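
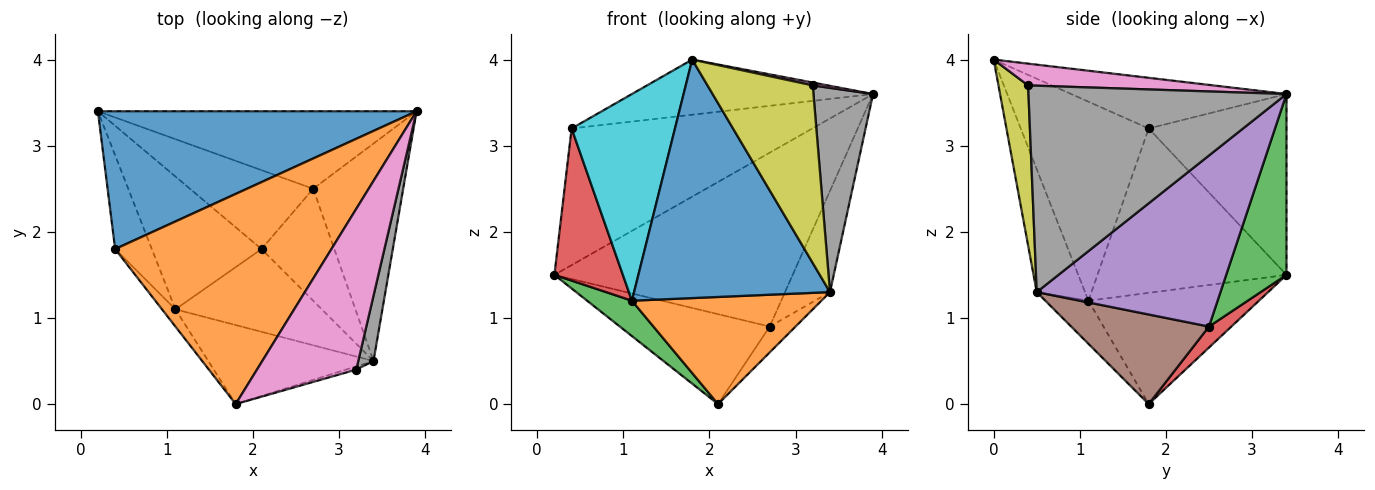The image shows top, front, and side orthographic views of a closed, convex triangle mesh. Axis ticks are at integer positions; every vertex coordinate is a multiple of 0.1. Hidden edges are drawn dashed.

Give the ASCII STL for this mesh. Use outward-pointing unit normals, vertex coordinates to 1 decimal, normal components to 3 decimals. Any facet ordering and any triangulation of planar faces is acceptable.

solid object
 facet normal -0.374 0.653 0.659
  outer loop
   vertex 0.4 1.8 3.2
   vertex 3.9 3.4 3.6
   vertex 0.2 3.4 1.5
  endloop
 endfacet
 facet normal -0.221 0.247 0.943
  outer loop
   vertex 0.4 1.8 3.2
   vertex 1.8 0.0 4.0
   vertex 3.9 3.4 3.6
  endloop
 endfacet
 facet normal 0.225 0.890 -0.397
  outer loop
   vertex 2.7 2.5 0.9
   vertex 0.2 3.4 1.5
   vertex 3.9 3.4 3.6
  endloop
 endfacet
 facet normal 0.112 0.747 -0.655
  outer loop
   vertex 2.7 2.5 0.9
   vertex 2.1 1.8 0.0
   vertex 0.2 3.4 1.5
  endloop
 endfacet
 facet normal 0.865 0.212 -0.455
  outer loop
   vertex 2.7 2.5 0.9
   vertex 3.9 3.4 3.6
   vertex 3.4 0.5 1.3
  endloop
 endfacet
 facet normal 0.768 0.144 -0.624
  outer loop
   vertex 2.7 2.5 0.9
   vertex 3.4 0.5 1.3
   vertex 2.1 1.8 0.0
  endloop
 endfacet
 facet normal 0.214 -0.017 0.977
  outer loop
   vertex 3.2 0.4 3.7
   vertex 3.9 3.4 3.6
   vertex 1.8 0.0 4.0
  endloop
 endfacet
 facet normal 0.972 -0.224 0.072
  outer loop
   vertex 3.2 0.4 3.7
   vertex 3.4 0.5 1.3
   vertex 3.9 3.4 3.6
  endloop
 endfacet
 facet normal 0.271 -0.962 -0.017
  outer loop
   vertex 3.2 0.4 3.7
   vertex 1.8 0.0 4.0
   vertex 3.4 0.5 1.3
  endloop
 endfacet
 facet normal -0.777 -0.627 -0.052
  outer loop
   vertex 1.1 1.1 1.2
   vertex 1.8 0.0 4.0
   vertex 0.4 1.8 3.2
  endloop
 endfacet
 facet normal -0.228 -0.924 -0.306
  outer loop
   vertex 1.1 1.1 1.2
   vertex 3.4 0.5 1.3
   vertex 1.8 0.0 4.0
  endloop
 endfacet
 facet normal -0.177 -0.779 -0.602
  outer loop
   vertex 1.1 1.1 1.2
   vertex 2.1 1.8 0.0
   vertex 3.4 0.5 1.3
  endloop
 endfacet
 facet normal -0.700 -0.184 -0.690
  outer loop
   vertex 1.1 1.1 1.2
   vertex 0.2 3.4 1.5
   vertex 2.1 1.8 0.0
  endloop
 endfacet
 facet normal -0.920 -0.333 -0.205
  outer loop
   vertex 1.1 1.1 1.2
   vertex 0.4 1.8 3.2
   vertex 0.2 3.4 1.5
  endloop
 endfacet
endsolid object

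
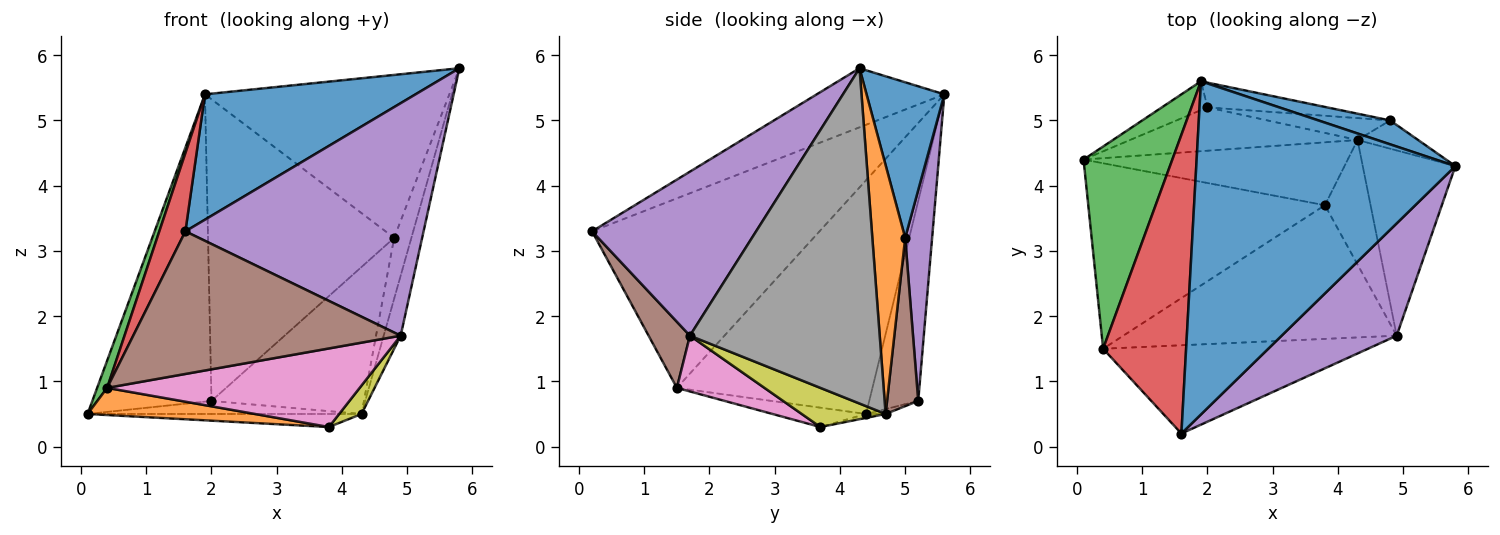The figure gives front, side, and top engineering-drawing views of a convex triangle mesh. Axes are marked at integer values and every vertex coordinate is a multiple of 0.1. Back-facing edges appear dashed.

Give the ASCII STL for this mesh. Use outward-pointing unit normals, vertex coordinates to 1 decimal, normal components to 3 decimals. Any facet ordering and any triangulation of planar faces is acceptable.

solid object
 facet normal -0.209 -0.344 0.915
  outer loop
   vertex 1.9 5.6 5.4
   vertex 1.6 0.2 3.3
   vertex 5.8 4.3 5.8
  endloop
 endfacet
 facet normal -0.081 -0.144 -0.986
  outer loop
   vertex 0.4 1.5 0.9
   vertex 0.1 4.4 0.5
   vertex 3.8 3.7 0.3
  endloop
 endfacet
 facet normal -0.934 -0.048 0.355
  outer loop
   vertex 0.4 1.5 0.9
   vertex 1.9 5.6 5.4
   vertex 0.1 4.4 0.5
  endloop
 endfacet
 facet normal -0.911 -0.105 0.399
  outer loop
   vertex 0.4 1.5 0.9
   vertex 1.6 0.2 3.3
   vertex 1.9 5.6 5.4
  endloop
 endfacet
 facet normal 0.527 -0.765 0.370
  outer loop
   vertex 4.9 1.7 1.7
   vertex 5.8 4.3 5.8
   vertex 1.6 0.2 3.3
  endloop
 endfacet
 facet normal 0.130 -0.843 -0.522
  outer loop
   vertex 4.9 1.7 1.7
   vertex 1.6 0.2 3.3
   vertex 0.4 1.5 0.9
  endloop
 endfacet
 facet normal 0.173 -0.499 -0.849
  outer loop
   vertex 4.9 1.7 1.7
   vertex 0.4 1.5 0.9
   vertex 3.8 3.7 0.3
  endloop
 endfacet
 facet normal 0.960 0.086 -0.265
  outer loop
   vertex 4.3 4.7 0.5
   vertex 5.8 4.3 5.8
   vertex 4.9 1.7 1.7
  endloop
 endfacet
 facet normal 0.641 -0.171 -0.748
  outer loop
   vertex 4.3 4.7 0.5
   vertex 4.9 1.7 1.7
   vertex 3.8 3.7 0.3
  endloop
 endfacet
 facet normal -0.015 0.203 -0.979
  outer loop
   vertex 4.3 4.7 0.5
   vertex 3.8 3.7 0.3
   vertex 0.1 4.4 0.5
  endloop
 endfacet
 facet normal 0.300 0.944 0.139
  outer loop
   vertex 4.8 5.0 3.2
   vertex 1.9 5.6 5.4
   vertex 5.8 4.3 5.8
  endloop
 endfacet
 facet normal 0.866 0.454 -0.211
  outer loop
   vertex 4.8 5.0 3.2
   vertex 5.8 4.3 5.8
   vertex 4.3 4.7 0.5
  endloop
 endfacet
 facet normal -0.379 0.921 -0.086
  outer loop
   vertex 2.0 5.2 0.7
   vertex 0.1 4.4 0.5
   vertex 1.9 5.6 5.4
  endloop
 endfacet
 facet normal -0.021 0.288 -0.957
  outer loop
   vertex 2.0 5.2 0.7
   vertex 4.3 4.7 0.5
   vertex 0.1 4.4 0.5
  endloop
 endfacet
 facet normal 0.143 0.986 -0.081
  outer loop
   vertex 2.0 5.2 0.7
   vertex 1.9 5.6 5.4
   vertex 4.8 5.0 3.2
  endloop
 endfacet
 facet normal 0.198 0.969 -0.144
  outer loop
   vertex 2.0 5.2 0.7
   vertex 4.8 5.0 3.2
   vertex 4.3 4.7 0.5
  endloop
 endfacet
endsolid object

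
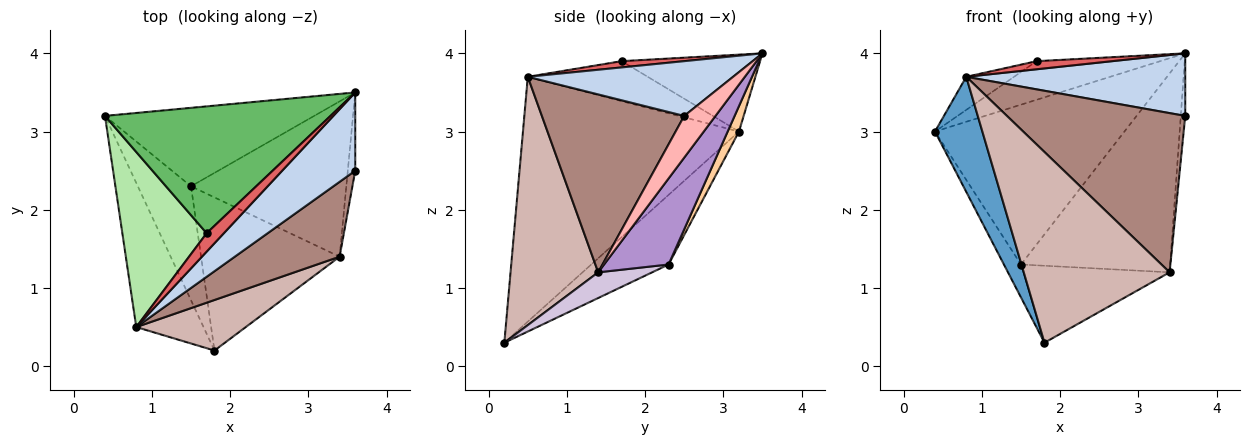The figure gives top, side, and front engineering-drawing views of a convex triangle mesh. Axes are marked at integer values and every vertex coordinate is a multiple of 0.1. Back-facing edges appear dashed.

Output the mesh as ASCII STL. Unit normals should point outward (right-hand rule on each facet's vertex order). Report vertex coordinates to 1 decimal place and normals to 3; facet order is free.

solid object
 facet normal -0.943 -0.207 -0.259
  outer loop
   vertex 0.8 0.5 3.7
   vertex 0.4 3.2 3.0
   vertex 1.8 0.2 0.3
  endloop
 endfacet
 facet normal 0.505 -0.539 0.674
  outer loop
   vertex 0.8 0.5 3.7
   vertex 3.6 2.5 3.2
   vertex 3.6 3.5 4.0
  endloop
 endfacet
 facet normal -0.783 0.173 -0.598
  outer loop
   vertex 1.5 2.3 1.3
   vertex 1.8 0.2 0.3
   vertex 0.4 3.2 3.0
  endloop
 endfacet
 facet normal 0.053 0.896 -0.440
  outer loop
   vertex 1.5 2.3 1.3
   vertex 0.4 3.2 3.0
   vertex 3.6 3.5 4.0
  endloop
 endfacet
 facet normal -0.310 0.277 0.909
  outer loop
   vertex 1.7 1.7 3.9
   vertex 3.6 3.5 4.0
   vertex 0.4 3.2 3.0
  endloop
 endfacet
 facet normal -0.422 0.168 0.891
  outer loop
   vertex 1.7 1.7 3.9
   vertex 0.4 3.2 3.0
   vertex 0.8 0.5 3.7
  endloop
 endfacet
 facet normal 0.316 -0.382 0.869
  outer loop
   vertex 1.7 1.7 3.9
   vertex 0.8 0.5 3.7
   vertex 3.6 3.5 4.0
  endloop
 endfacet
 facet normal 0.975 0.139 -0.174
  outer loop
   vertex 3.4 1.4 1.2
   vertex 3.6 3.5 4.0
   vertex 3.6 2.5 3.2
  endloop
 endfacet
 facet normal 0.323 0.746 -0.583
  outer loop
   vertex 3.4 1.4 1.2
   vertex 1.5 2.3 1.3
   vertex 3.6 3.5 4.0
  endloop
 endfacet
 facet normal 0.163 0.443 -0.881
  outer loop
   vertex 3.4 1.4 1.2
   vertex 1.8 0.2 0.3
   vertex 1.5 2.3 1.3
  endloop
 endfacet
 facet normal 0.586 -0.734 0.345
  outer loop
   vertex 3.4 1.4 1.2
   vertex 3.6 2.5 3.2
   vertex 0.8 0.5 3.7
  endloop
 endfacet
 facet normal 0.502 -0.836 0.221
  outer loop
   vertex 3.4 1.4 1.2
   vertex 0.8 0.5 3.7
   vertex 1.8 0.2 0.3
  endloop
 endfacet
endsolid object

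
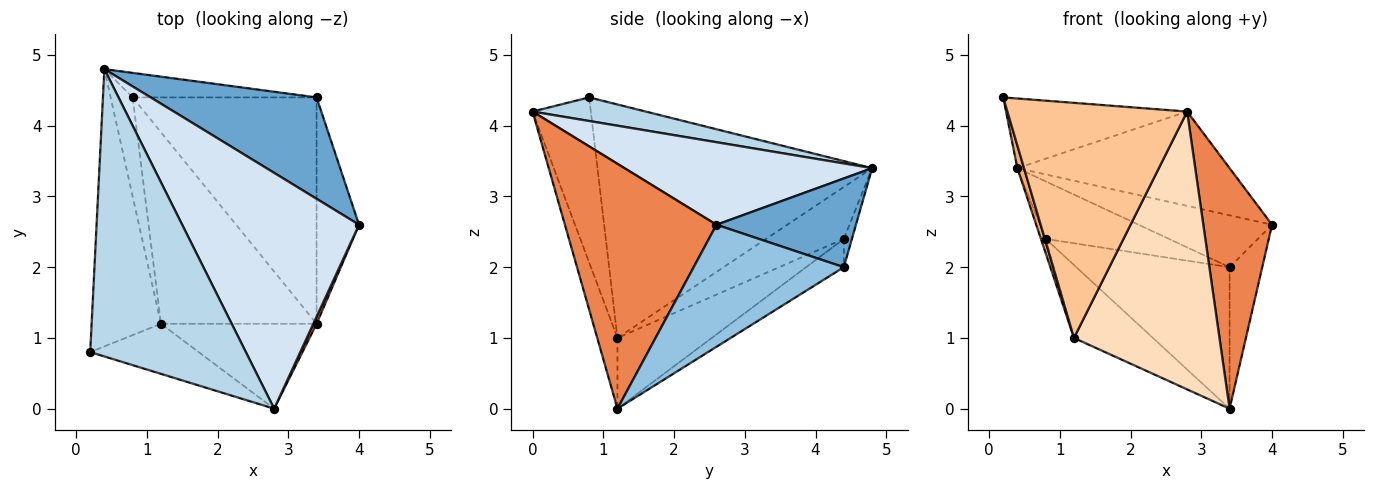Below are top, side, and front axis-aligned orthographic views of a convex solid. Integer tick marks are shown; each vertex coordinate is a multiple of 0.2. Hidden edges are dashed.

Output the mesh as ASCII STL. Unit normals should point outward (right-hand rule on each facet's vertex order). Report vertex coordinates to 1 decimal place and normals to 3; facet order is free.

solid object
 facet normal 0.430 0.411 0.804
  outer loop
   vertex 3.4 4.4 2.0
   vertex 0.4 4.8 3.4
   vertex 4.0 2.6 2.6
  endloop
 endfacet
 facet normal 0.925 0.201 -0.322
  outer loop
   vertex 3.4 4.4 2.0
   vertex 4.0 2.6 2.6
   vertex 3.4 1.2 0.0
  endloop
 endfacet
 facet normal 0.146 0.233 0.961
  outer loop
   vertex 2.8 0.0 4.2
   vertex 0.4 4.8 3.4
   vertex 0.2 0.8 4.4
  endloop
 endfacet
 facet normal 0.398 0.341 0.852
  outer loop
   vertex 2.8 0.0 4.2
   vertex 4.0 2.6 2.6
   vertex 0.4 4.8 3.4
  endloop
 endfacet
 facet normal 0.911 -0.413 0.012
  outer loop
   vertex 2.8 0.0 4.2
   vertex 3.4 1.2 0.0
   vertex 4.0 2.6 2.6
  endloop
 endfacet
 facet normal -0.958 -0.023 -0.285
  outer loop
   vertex 1.2 1.2 1.0
   vertex 0.2 0.8 4.4
   vertex 0.4 4.8 3.4
  endloop
 endfacet
 facet normal -0.302 -0.932 -0.199
  outer loop
   vertex 1.2 1.2 1.0
   vertex 2.8 0.0 4.2
   vertex 0.2 0.8 4.4
  endloop
 endfacet
 facet normal -0.132 -0.948 -0.290
  outer loop
   vertex 1.2 1.2 1.0
   vertex 3.4 1.2 0.0
   vertex 2.8 0.0 4.2
  endloop
 endfacet
 facet normal -0.919 0.056 -0.390
  outer loop
   vertex 0.8 4.4 2.4
   vertex 1.2 1.2 1.0
   vertex 0.4 4.8 3.4
  endloop
 endfacet
 facet normal -0.391 0.327 -0.860
  outer loop
   vertex 0.8 4.4 2.4
   vertex 3.4 1.2 0.0
   vertex 1.2 1.2 1.0
  endloop
 endfacet
 facet normal -0.060 0.918 -0.391
  outer loop
   vertex 0.8 4.4 2.4
   vertex 0.4 4.8 3.4
   vertex 3.4 4.4 2.0
  endloop
 endfacet
 facet normal -0.129 0.526 -0.841
  outer loop
   vertex 0.8 4.4 2.4
   vertex 3.4 4.4 2.0
   vertex 3.4 1.2 0.0
  endloop
 endfacet
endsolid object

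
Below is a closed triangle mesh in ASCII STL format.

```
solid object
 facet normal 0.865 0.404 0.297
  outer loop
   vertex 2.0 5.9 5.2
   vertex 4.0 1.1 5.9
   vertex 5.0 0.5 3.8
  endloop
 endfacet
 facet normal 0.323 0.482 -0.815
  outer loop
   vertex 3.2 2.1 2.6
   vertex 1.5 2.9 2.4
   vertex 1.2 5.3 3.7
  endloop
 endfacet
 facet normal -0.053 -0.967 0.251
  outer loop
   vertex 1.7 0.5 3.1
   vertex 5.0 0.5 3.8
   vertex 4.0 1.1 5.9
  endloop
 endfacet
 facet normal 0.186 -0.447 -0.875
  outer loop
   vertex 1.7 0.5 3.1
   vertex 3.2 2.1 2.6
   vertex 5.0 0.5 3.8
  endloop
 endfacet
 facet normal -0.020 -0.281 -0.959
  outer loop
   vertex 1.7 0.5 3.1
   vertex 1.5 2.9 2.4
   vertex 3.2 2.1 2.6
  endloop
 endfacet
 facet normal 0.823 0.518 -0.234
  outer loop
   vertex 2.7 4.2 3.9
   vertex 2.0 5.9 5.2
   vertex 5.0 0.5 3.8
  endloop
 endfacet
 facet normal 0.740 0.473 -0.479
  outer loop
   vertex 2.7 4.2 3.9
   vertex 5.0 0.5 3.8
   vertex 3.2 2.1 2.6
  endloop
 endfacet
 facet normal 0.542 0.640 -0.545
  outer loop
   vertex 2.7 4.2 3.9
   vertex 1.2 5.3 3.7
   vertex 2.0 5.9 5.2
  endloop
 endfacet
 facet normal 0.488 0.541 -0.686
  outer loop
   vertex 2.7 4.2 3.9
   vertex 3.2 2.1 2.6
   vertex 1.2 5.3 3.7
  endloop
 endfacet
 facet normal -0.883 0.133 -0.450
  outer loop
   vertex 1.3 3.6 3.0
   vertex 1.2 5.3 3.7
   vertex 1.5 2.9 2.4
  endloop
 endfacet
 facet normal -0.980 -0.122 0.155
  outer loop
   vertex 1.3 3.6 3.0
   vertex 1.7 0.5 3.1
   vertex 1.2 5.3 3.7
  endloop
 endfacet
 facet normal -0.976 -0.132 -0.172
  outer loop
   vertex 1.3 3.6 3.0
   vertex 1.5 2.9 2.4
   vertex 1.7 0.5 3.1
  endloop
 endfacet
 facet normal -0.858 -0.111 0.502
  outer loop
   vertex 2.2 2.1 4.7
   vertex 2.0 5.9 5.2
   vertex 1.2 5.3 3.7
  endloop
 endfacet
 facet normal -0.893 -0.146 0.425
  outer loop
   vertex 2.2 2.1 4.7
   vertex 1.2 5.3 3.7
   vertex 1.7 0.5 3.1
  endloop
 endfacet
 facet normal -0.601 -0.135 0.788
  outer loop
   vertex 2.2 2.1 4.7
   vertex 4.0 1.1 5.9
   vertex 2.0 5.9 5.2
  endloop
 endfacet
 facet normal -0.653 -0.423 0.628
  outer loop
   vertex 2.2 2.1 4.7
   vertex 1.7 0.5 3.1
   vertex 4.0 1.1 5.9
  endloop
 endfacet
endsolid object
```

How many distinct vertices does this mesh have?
10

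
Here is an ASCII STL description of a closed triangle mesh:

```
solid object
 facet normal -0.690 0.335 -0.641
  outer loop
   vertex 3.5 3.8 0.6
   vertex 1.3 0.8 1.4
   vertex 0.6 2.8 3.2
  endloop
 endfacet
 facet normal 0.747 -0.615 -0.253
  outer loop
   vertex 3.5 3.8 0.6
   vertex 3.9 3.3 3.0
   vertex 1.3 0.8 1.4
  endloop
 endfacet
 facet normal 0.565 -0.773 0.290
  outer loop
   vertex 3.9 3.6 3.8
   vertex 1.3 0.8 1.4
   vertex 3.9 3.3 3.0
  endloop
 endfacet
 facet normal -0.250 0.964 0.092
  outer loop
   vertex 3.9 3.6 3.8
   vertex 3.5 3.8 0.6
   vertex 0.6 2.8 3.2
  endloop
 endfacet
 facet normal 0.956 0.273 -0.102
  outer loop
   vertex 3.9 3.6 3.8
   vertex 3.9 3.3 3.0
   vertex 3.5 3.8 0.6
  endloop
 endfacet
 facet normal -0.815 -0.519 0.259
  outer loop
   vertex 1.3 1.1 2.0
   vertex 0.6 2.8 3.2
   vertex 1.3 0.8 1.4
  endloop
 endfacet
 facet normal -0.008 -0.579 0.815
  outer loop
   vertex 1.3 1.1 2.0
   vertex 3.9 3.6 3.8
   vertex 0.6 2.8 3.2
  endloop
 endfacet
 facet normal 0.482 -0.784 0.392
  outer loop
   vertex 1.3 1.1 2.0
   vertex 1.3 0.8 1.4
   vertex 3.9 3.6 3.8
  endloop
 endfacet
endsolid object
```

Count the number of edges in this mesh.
12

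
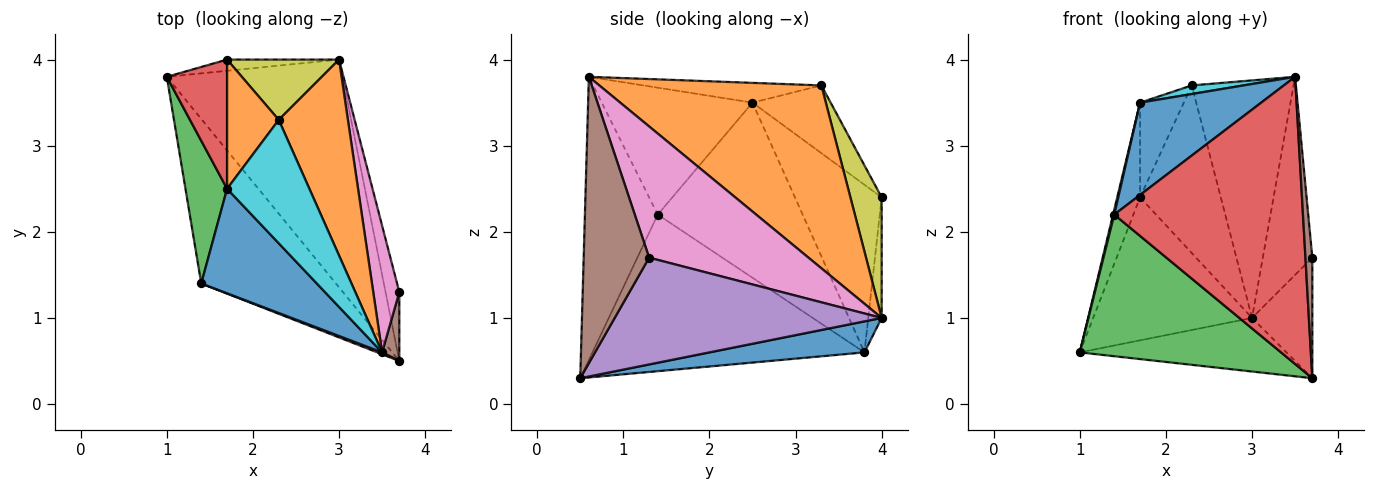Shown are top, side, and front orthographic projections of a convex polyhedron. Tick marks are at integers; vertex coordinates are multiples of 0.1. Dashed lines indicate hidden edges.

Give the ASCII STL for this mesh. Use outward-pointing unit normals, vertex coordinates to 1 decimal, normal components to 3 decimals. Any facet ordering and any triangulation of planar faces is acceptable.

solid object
 facet normal 0.169 0.226 -0.959
  outer loop
   vertex 3.0 4.0 1.0
   vertex 3.7 0.5 0.3
   vertex 1.0 3.8 0.6
  endloop
 endfacet
 facet normal 0.860 0.394 0.325
  outer loop
   vertex 2.3 3.3 3.7
   vertex 3.5 0.6 3.8
   vertex 3.0 4.0 1.0
  endloop
 endfacet
 facet normal -0.661 -0.489 -0.569
  outer loop
   vertex 1.4 1.4 2.2
   vertex 1.0 3.8 0.6
   vertex 3.7 0.5 0.3
  endloop
 endfacet
 facet normal -0.360 -0.933 0.006
  outer loop
   vertex 1.4 1.4 2.2
   vertex 3.7 0.5 0.3
   vertex 3.5 0.6 3.8
  endloop
 endfacet
 facet normal 0.968 0.219 -0.125
  outer loop
   vertex 3.7 1.3 1.7
   vertex 3.7 0.5 0.3
   vertex 3.0 4.0 1.0
  endloop
 endfacet
 facet normal 0.993 -0.104 0.060
  outer loop
   vertex 3.7 1.3 1.7
   vertex 3.5 0.6 3.8
   vertex 3.7 0.5 0.3
  endloop
 endfacet
 facet normal 0.938 0.292 0.187
  outer loop
   vertex 3.7 1.3 1.7
   vertex 3.0 4.0 1.0
   vertex 3.5 0.6 3.8
  endloop
 endfacet
 facet normal -0.084 0.993 -0.078
  outer loop
   vertex 1.7 4.0 2.4
   vertex 3.0 4.0 1.0
   vertex 1.0 3.8 0.6
  endloop
 endfacet
 facet normal 0.342 0.884 0.318
  outer loop
   vertex 1.7 4.0 2.4
   vertex 2.3 3.3 3.7
   vertex 3.0 4.0 1.0
  endloop
 endfacet
 facet normal -0.233 -0.068 0.970
  outer loop
   vertex 1.7 2.5 3.5
   vertex 3.5 0.6 3.8
   vertex 2.3 3.3 3.7
  endloop
 endfacet
 facet normal -0.636 -0.511 0.579
  outer loop
   vertex 1.7 2.5 3.5
   vertex 1.4 1.4 2.2
   vertex 3.5 0.6 3.8
  endloop
 endfacet
 facet normal -0.727 0.406 0.554
  outer loop
   vertex 1.7 2.5 3.5
   vertex 2.3 3.3 3.7
   vertex 1.7 4.0 2.4
  endloop
 endfacet
 facet normal -0.973 -0.008 0.231
  outer loop
   vertex 1.7 2.5 3.5
   vertex 1.0 3.8 0.6
   vertex 1.4 1.4 2.2
  endloop
 endfacet
 facet normal -0.913 0.241 0.328
  outer loop
   vertex 1.7 2.5 3.5
   vertex 1.7 4.0 2.4
   vertex 1.0 3.8 0.6
  endloop
 endfacet
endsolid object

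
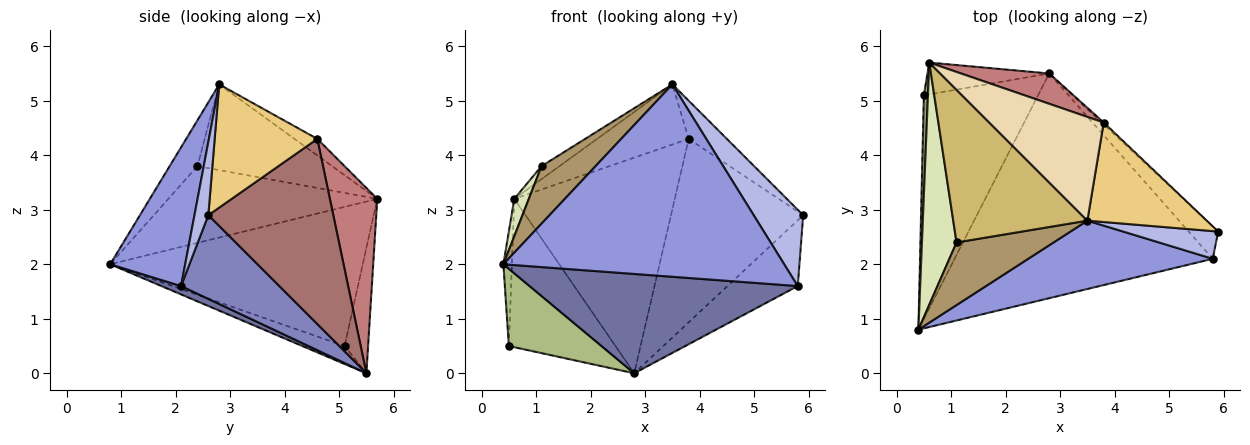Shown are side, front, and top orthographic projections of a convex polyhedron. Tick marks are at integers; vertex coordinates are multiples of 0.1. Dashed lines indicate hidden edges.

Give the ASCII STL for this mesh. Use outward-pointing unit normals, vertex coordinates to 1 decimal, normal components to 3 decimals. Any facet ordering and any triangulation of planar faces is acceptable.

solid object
 facet normal 0.030 -0.404 -0.914
  outer loop
   vertex 5.8 2.1 1.6
   vertex 0.4 0.8 2.0
   vertex 2.8 5.5 0.0
  endloop
 endfacet
 facet normal 0.781 0.560 -0.275
  outer loop
   vertex 5.8 2.1 1.6
   vertex 2.8 5.5 0.0
   vertex 5.9 2.6 2.9
  endloop
 endfacet
 facet normal 0.244 -0.914 0.325
  outer loop
   vertex 5.8 2.1 1.6
   vertex 3.5 2.8 5.3
   vertex 0.4 0.8 2.0
  endloop
 endfacet
 facet normal 0.254 -0.909 0.330
  outer loop
   vertex 5.8 2.1 1.6
   vertex 5.9 2.6 2.9
   vertex 3.5 2.8 5.3
  endloop
 endfacet
 facet normal -0.999 0.034 0.030
  outer loop
   vertex 0.5 5.1 0.5
   vertex 0.4 0.8 2.0
   vertex 0.6 5.7 3.2
  endloop
 endfacet
 facet normal -0.147 -0.323 -0.935
  outer loop
   vertex 0.5 5.1 0.5
   vertex 2.8 5.5 0.0
   vertex 0.4 0.8 2.0
  endloop
 endfacet
 facet normal -0.211 0.956 -0.205
  outer loop
   vertex 0.5 5.1 0.5
   vertex 0.6 5.7 3.2
   vertex 2.8 5.5 0.0
  endloop
 endfacet
 facet normal -0.910 -0.063 0.410
  outer loop
   vertex 1.1 2.4 3.8
   vertex 0.6 5.7 3.2
   vertex 0.4 0.8 2.0
  endloop
 endfacet
 facet normal -0.328 -0.639 0.696
  outer loop
   vertex 1.1 2.4 3.8
   vertex 0.4 0.8 2.0
   vertex 3.5 2.8 5.3
  endloop
 endfacet
 facet normal -0.537 0.071 0.840
  outer loop
   vertex 1.1 2.4 3.8
   vertex 3.5 2.8 5.3
   vertex 0.6 5.7 3.2
  endloop
 endfacet
 facet normal 0.694 0.258 0.672
  outer loop
   vertex 3.8 4.6 4.3
   vertex 3.5 2.8 5.3
   vertex 5.9 2.6 2.9
  endloop
 endfacet
 facet normal -0.124 0.498 0.858
  outer loop
   vertex 3.8 4.6 4.3
   vertex 0.6 5.7 3.2
   vertex 3.5 2.8 5.3
  endloop
 endfacet
 facet normal 0.687 0.727 -0.008
  outer loop
   vertex 3.8 4.6 4.3
   vertex 5.9 2.6 2.9
   vertex 2.8 5.5 0.0
  endloop
 endfacet
 facet normal 0.281 0.950 0.134
  outer loop
   vertex 3.8 4.6 4.3
   vertex 2.8 5.5 0.0
   vertex 0.6 5.7 3.2
  endloop
 endfacet
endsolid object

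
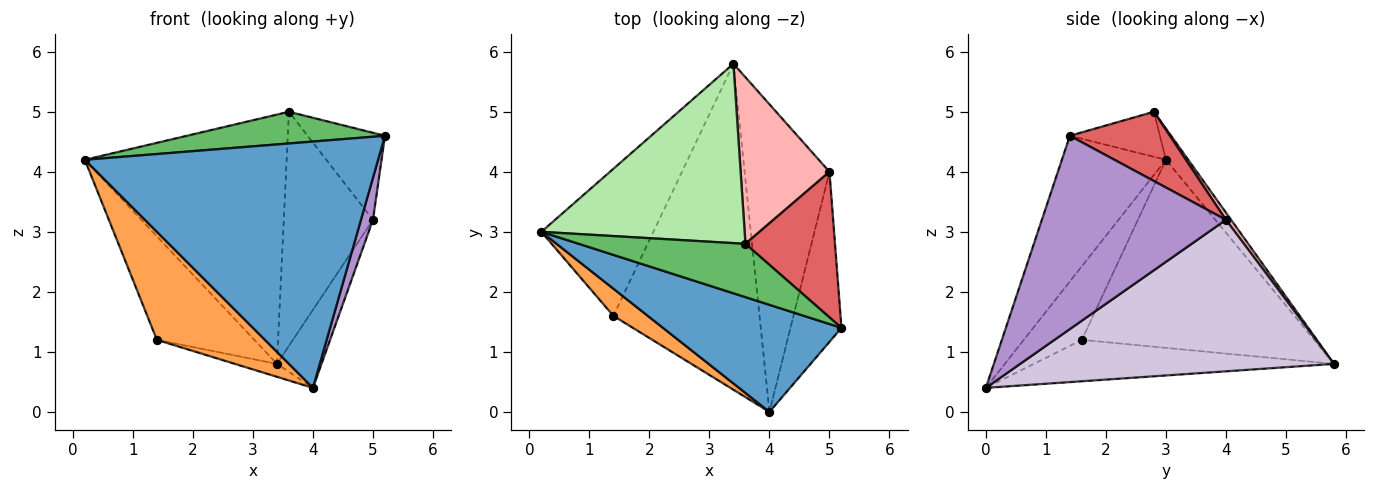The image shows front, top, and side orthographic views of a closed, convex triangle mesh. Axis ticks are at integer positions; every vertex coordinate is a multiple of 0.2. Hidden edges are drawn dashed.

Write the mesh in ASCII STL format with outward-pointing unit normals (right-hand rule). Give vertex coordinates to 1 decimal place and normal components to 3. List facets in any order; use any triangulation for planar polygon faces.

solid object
 facet normal -0.309 -0.872 0.379
  outer loop
   vertex 4.0 0.0 0.4
   vertex 5.2 1.4 4.6
   vertex 0.2 3.0 4.2
  endloop
 endfacet
 facet normal -0.808 0.339 -0.481
  outer loop
   vertex 1.4 1.6 1.2
   vertex 0.2 3.0 4.2
   vertex 3.4 5.8 0.8
  endloop
 endfacet
 facet normal -0.463 -0.860 0.216
  outer loop
   vertex 1.4 1.6 1.2
   vertex 4.0 0.0 0.4
   vertex 0.2 3.0 4.2
  endloop
 endfacet
 facet normal -0.272 0.038 -0.961
  outer loop
   vertex 1.4 1.6 1.2
   vertex 3.4 5.8 0.8
   vertex 4.0 0.0 0.4
  endloop
 endfacet
 facet normal -0.226 -0.498 0.837
  outer loop
   vertex 3.6 2.8 5.0
   vertex 0.2 3.0 4.2
   vertex 5.2 1.4 4.6
  endloop
 endfacet
 facet normal -0.089 0.808 0.582
  outer loop
   vertex 3.6 2.8 5.0
   vertex 3.4 5.8 0.8
   vertex 0.2 3.0 4.2
  endloop
 endfacet
 facet normal 0.553 0.428 0.715
  outer loop
   vertex 5.0 4.0 3.2
   vertex 3.6 2.8 5.0
   vertex 5.2 1.4 4.6
  endloop
 endfacet
 facet normal 0.047 0.814 0.579
  outer loop
   vertex 5.0 4.0 3.2
   vertex 3.4 5.8 0.8
   vertex 3.6 2.8 5.0
  endloop
 endfacet
 facet normal 0.965 -0.063 -0.255
  outer loop
   vertex 5.0 4.0 3.2
   vertex 5.2 1.4 4.6
   vertex 4.0 0.0 0.4
  endloop
 endfacet
 facet normal 0.866 0.123 -0.485
  outer loop
   vertex 5.0 4.0 3.2
   vertex 4.0 0.0 0.4
   vertex 3.4 5.8 0.8
  endloop
 endfacet
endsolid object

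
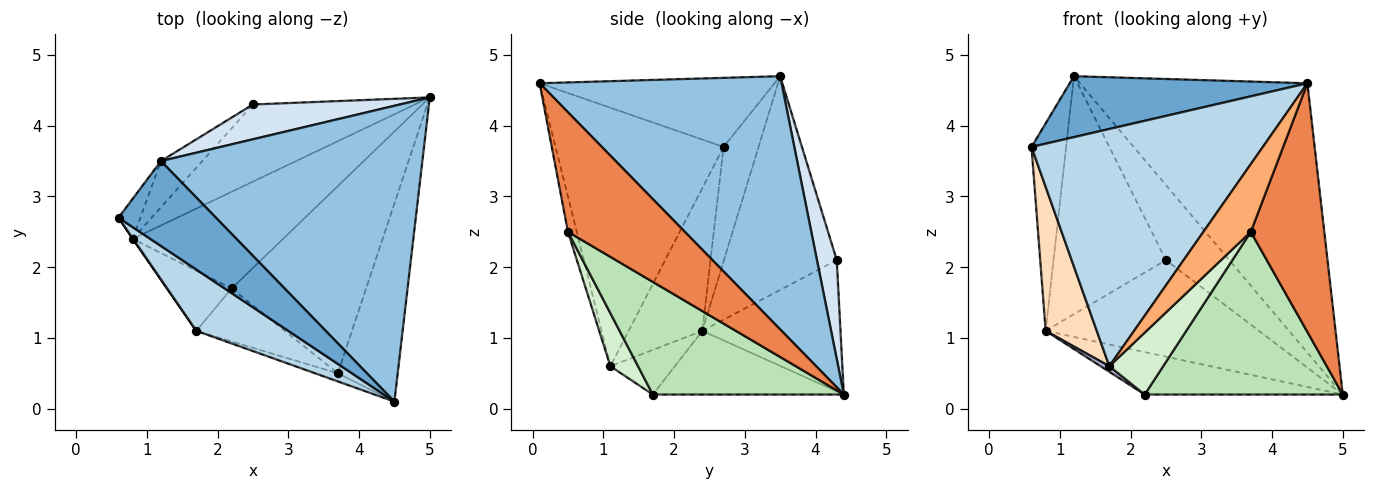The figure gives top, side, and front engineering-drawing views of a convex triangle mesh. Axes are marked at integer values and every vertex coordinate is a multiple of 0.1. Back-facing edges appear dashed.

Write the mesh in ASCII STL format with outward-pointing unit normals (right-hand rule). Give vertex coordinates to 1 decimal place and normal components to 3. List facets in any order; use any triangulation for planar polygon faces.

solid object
 facet normal -0.499 -0.505 0.704
  outer loop
   vertex 1.2 3.5 4.7
   vertex 0.6 2.7 3.7
   vertex 4.5 0.1 4.6
  endloop
 endfacet
 facet normal 0.582 0.547 0.601
  outer loop
   vertex 1.2 3.5 4.7
   vertex 4.5 0.1 4.6
   vertex 5.0 4.4 0.2
  endloop
 endfacet
 facet normal -0.575 -0.792 0.205
  outer loop
   vertex 1.7 1.1 0.6
   vertex 4.5 0.1 4.6
   vertex 0.6 2.7 3.7
  endloop
 endfacet
 facet normal 0.273 0.873 0.405
  outer loop
   vertex 2.5 4.3 2.1
   vertex 1.2 3.5 4.7
   vertex 5.0 4.4 0.2
  endloop
 endfacet
 facet normal 0.779 -0.490 -0.390
  outer loop
   vertex 3.7 0.5 2.5
   vertex 5.0 4.4 0.2
   vertex 4.5 0.1 4.6
  endloop
 endfacet
 facet normal -0.182 -0.976 -0.117
  outer loop
   vertex 3.7 0.5 2.5
   vertex 4.5 0.1 4.6
   vertex 1.7 1.1 0.6
  endloop
 endfacet
 facet normal -0.451 0.697 -0.557
  outer loop
   vertex 0.8 2.4 1.1
   vertex 2.5 4.3 2.1
   vertex 5.0 4.4 0.2
  endloop
 endfacet
 facet normal -0.822 -0.570 0.003
  outer loop
   vertex 0.8 2.4 1.1
   vertex 1.7 1.1 0.6
   vertex 0.6 2.7 3.7
  endloop
 endfacet
 facet normal -0.705 0.697 -0.135
  outer loop
   vertex 0.8 2.4 1.1
   vertex 0.6 2.7 3.7
   vertex 1.2 3.5 4.7
  endloop
 endfacet
 facet normal -0.702 0.699 -0.136
  outer loop
   vertex 0.8 2.4 1.1
   vertex 1.2 3.5 4.7
   vertex 2.5 4.3 2.1
  endloop
 endfacet
 facet normal 0.535 -0.554 -0.638
  outer loop
   vertex 2.2 1.7 0.2
   vertex 5.0 4.4 0.2
   vertex 3.7 0.5 2.5
  endloop
 endfacet
 facet normal 0.364 -0.707 -0.606
  outer loop
   vertex 2.2 1.7 0.2
   vertex 3.7 0.5 2.5
   vertex 1.7 1.1 0.6
  endloop
 endfacet
 facet normal -0.361 0.375 -0.854
  outer loop
   vertex 2.2 1.7 0.2
   vertex 0.8 2.4 1.1
   vertex 5.0 4.4 0.2
  endloop
 endfacet
 facet normal -0.566 -0.076 -0.821
  outer loop
   vertex 2.2 1.7 0.2
   vertex 1.7 1.1 0.6
   vertex 0.8 2.4 1.1
  endloop
 endfacet
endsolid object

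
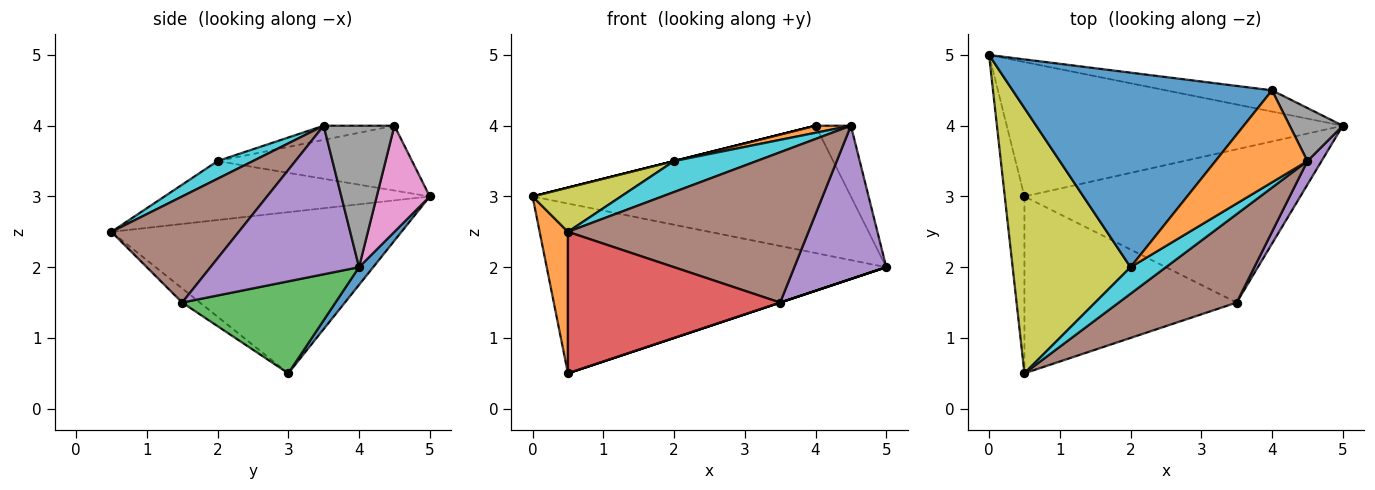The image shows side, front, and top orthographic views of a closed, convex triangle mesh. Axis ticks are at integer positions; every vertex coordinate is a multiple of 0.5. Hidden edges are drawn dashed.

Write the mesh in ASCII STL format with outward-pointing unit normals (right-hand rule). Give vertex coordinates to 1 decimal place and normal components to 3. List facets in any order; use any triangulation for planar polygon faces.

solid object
 facet normal 0.033 0.784 -0.620
  outer loop
   vertex 0.5 3.0 0.5
   vertex 0.0 5.0 3.0
   vertex 5.0 4.0 2.0
  endloop
 endfacet
 facet normal -0.988 -0.096 -0.120
  outer loop
   vertex 0.5 3.0 0.5
   vertex 0.5 0.5 2.5
   vertex 0.0 5.0 3.0
  endloop
 endfacet
 facet normal 0.316 0.000 -0.949
  outer loop
   vertex 3.5 1.5 1.5
   vertex 0.5 3.0 0.5
   vertex 5.0 4.0 2.0
  endloop
 endfacet
 facet normal -0.052 -0.624 -0.780
  outer loop
   vertex 3.5 1.5 1.5
   vertex 0.5 0.5 2.5
   vertex 0.5 3.0 0.5
  endloop
 endfacet
 facet normal 0.847 -0.525 0.081
  outer loop
   vertex 3.5 1.5 1.5
   vertex 5.0 4.0 2.0
   vertex 4.5 3.5 4.0
  endloop
 endfacet
 facet normal 0.415 -0.784 0.461
  outer loop
   vertex 3.5 1.5 1.5
   vertex 4.5 3.5 4.0
   vertex 0.5 0.5 2.5
  endloop
 endfacet
 facet normal 0.162 0.973 -0.162
  outer loop
   vertex 4.0 4.5 4.0
   vertex 5.0 4.0 2.0
   vertex 0.0 5.0 3.0
  endloop
 endfacet
 facet normal 0.848 0.424 0.318
  outer loop
   vertex 4.0 4.5 4.0
   vertex 4.5 3.5 4.0
   vertex 5.0 4.0 2.0
  endloop
 endfacet
 facet normal -0.442 -0.147 0.885
  outer loop
   vertex 2.0 2.0 3.5
   vertex 0.0 5.0 3.0
   vertex 0.5 0.5 2.5
  endloop
 endfacet
 facet normal 0.309 -0.722 0.619
  outer loop
   vertex 2.0 2.0 3.5
   vertex 0.5 0.5 2.5
   vertex 4.5 3.5 4.0
  endloop
 endfacet
 facet normal -0.243 0.000 0.970
  outer loop
   vertex 2.0 2.0 3.5
   vertex 4.0 4.5 4.0
   vertex 0.0 5.0 3.0
  endloop
 endfacet
 facet normal -0.152 -0.076 0.986
  outer loop
   vertex 2.0 2.0 3.5
   vertex 4.5 3.5 4.0
   vertex 4.0 4.5 4.0
  endloop
 endfacet
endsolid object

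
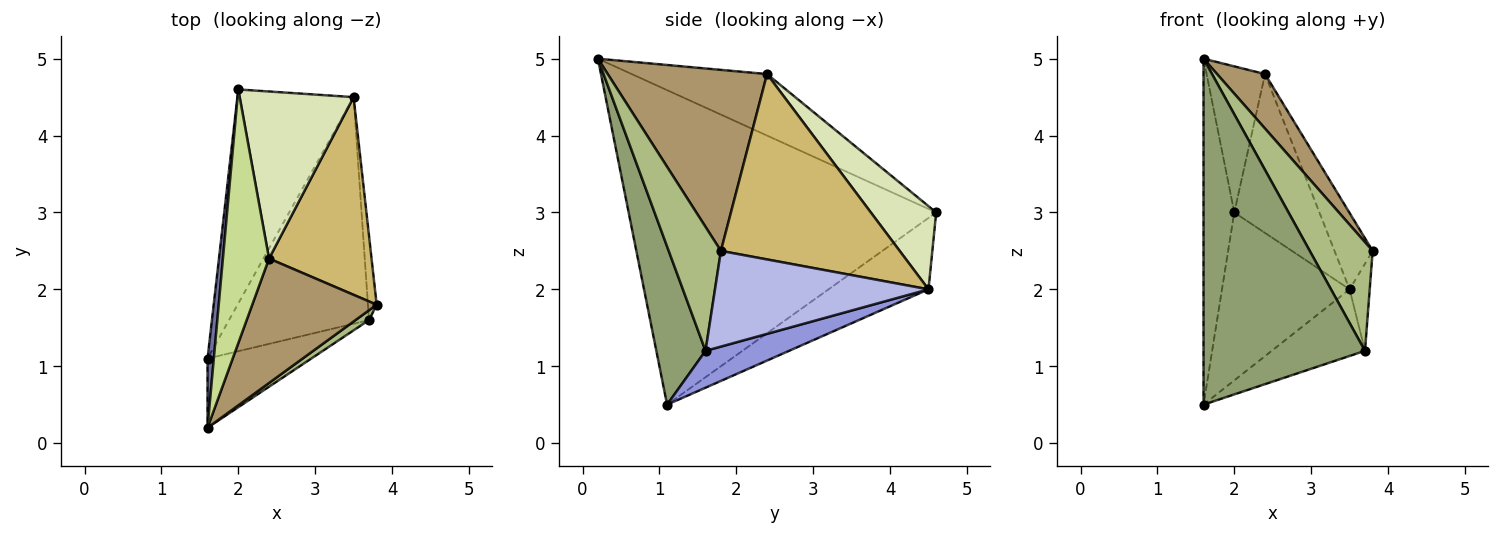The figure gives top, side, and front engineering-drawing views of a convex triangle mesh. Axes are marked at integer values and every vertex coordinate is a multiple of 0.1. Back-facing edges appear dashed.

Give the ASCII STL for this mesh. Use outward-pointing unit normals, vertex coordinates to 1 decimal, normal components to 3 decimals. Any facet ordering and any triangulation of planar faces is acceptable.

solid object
 facet normal -0.995 0.099 0.020
  outer loop
   vertex 1.6 0.2 5.0
   vertex 2.0 4.6 3.0
   vertex 1.6 1.1 0.5
  endloop
 endfacet
 facet normal -0.435 0.556 -0.708
  outer loop
   vertex 3.5 4.5 2.0
   vertex 1.6 1.1 0.5
   vertex 2.0 4.6 3.0
  endloop
 endfacet
 facet normal 0.245 0.273 -0.930
  outer loop
   vertex 3.7 1.6 1.2
   vertex 1.6 1.1 0.5
   vertex 3.5 4.5 2.0
  endloop
 endfacet
 facet normal 0.991 0.093 -0.091
  outer loop
   vertex 3.7 1.6 1.2
   vertex 3.5 4.5 2.0
   vertex 3.8 1.8 2.5
  endloop
 endfacet
 facet normal 0.286 -0.940 -0.188
  outer loop
   vertex 3.7 1.6 1.2
   vertex 1.6 0.2 5.0
   vertex 1.6 1.1 0.5
  endloop
 endfacet
 facet normal 0.637 -0.768 0.069
  outer loop
   vertex 3.7 1.6 1.2
   vertex 3.8 1.8 2.5
   vertex 1.6 0.2 5.0
  endloop
 endfacet
 facet normal -0.756 0.327 0.567
  outer loop
   vertex 2.4 2.4 4.8
   vertex 2.0 4.6 3.0
   vertex 1.6 0.2 5.0
  endloop
 endfacet
 facet normal 0.468 0.609 0.641
  outer loop
   vertex 2.4 2.4 4.8
   vertex 3.5 4.5 2.0
   vertex 2.0 4.6 3.0
  endloop
 endfacet
 facet normal 0.800 -0.241 0.550
  outer loop
   vertex 2.4 2.4 4.8
   vertex 1.6 0.2 5.0
   vertex 3.8 1.8 2.5
  endloop
 endfacet
 facet normal 0.860 0.184 0.476
  outer loop
   vertex 2.4 2.4 4.8
   vertex 3.8 1.8 2.5
   vertex 3.5 4.5 2.0
  endloop
 endfacet
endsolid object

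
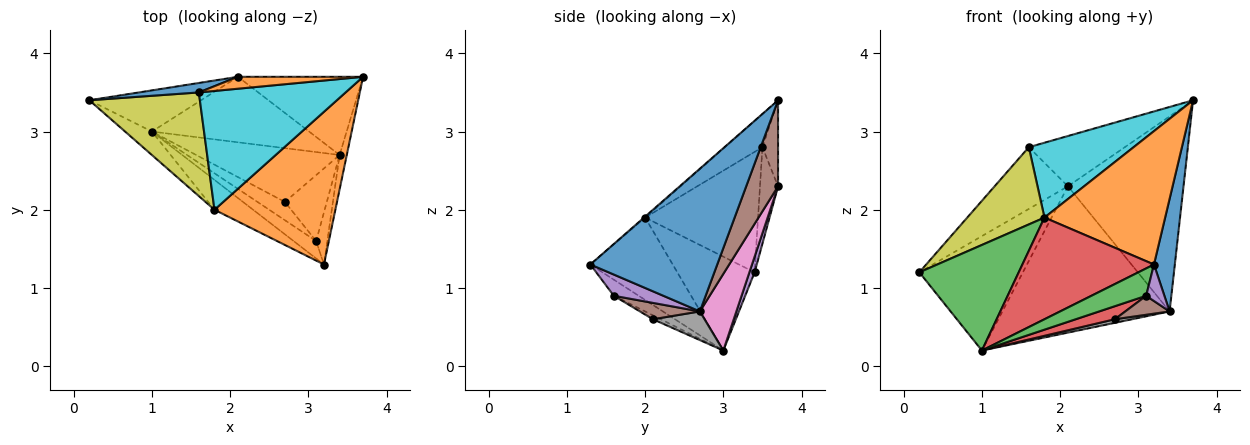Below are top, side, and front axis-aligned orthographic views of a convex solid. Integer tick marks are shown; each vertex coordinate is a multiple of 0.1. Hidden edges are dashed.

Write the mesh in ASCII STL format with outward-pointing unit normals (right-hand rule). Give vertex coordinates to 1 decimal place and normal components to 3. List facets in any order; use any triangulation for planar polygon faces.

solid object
 facet normal 0.986 -0.162 -0.050
  outer loop
   vertex 3.4 2.7 0.7
   vertex 3.7 3.7 3.4
   vertex 3.2 1.3 1.3
  endloop
 endfacet
 facet normal -0.006 -0.658 0.753
  outer loop
   vertex 1.8 2.0 1.9
   vertex 3.2 1.3 1.3
   vertex 3.7 3.7 3.4
  endloop
 endfacet
 facet normal -0.605 -0.777 -0.173
  outer loop
   vertex 1.8 2.0 1.9
   vertex 0.2 3.4 1.2
   vertex 1.0 3.0 0.2
  endloop
 endfacet
 facet normal -0.515 -0.823 -0.242
  outer loop
   vertex 1.8 2.0 1.9
   vertex 1.0 3.0 0.2
   vertex 3.2 1.3 1.3
  endloop
 endfacet
 facet normal 0.047 0.940 -0.338
  outer loop
   vertex 2.1 3.7 2.3
   vertex 1.0 3.0 0.2
   vertex 0.2 3.4 1.2
  endloop
 endfacet
 facet normal 0.248 0.899 -0.361
  outer loop
   vertex 2.1 3.7 2.3
   vertex 3.7 3.7 3.4
   vertex 3.4 2.7 0.7
  endloop
 endfacet
 facet normal 0.195 0.895 -0.401
  outer loop
   vertex 2.1 3.7 2.3
   vertex 3.4 2.7 0.7
   vertex 1.0 3.0 0.2
  endloop
 endfacet
 facet normal 0.196 -0.065 -0.978
  outer loop
   vertex 2.7 2.1 0.6
   vertex 1.0 3.0 0.2
   vertex 3.4 2.7 0.7
  endloop
 endfacet
 facet normal -0.658 -0.450 0.604
  outer loop
   vertex 1.6 3.5 2.8
   vertex 0.2 3.4 1.2
   vertex 1.8 2.0 1.9
  endloop
 endfacet
 facet normal -0.188 -0.524 0.831
  outer loop
   vertex 1.6 3.5 2.8
   vertex 1.8 2.0 1.9
   vertex 3.7 3.7 3.4
  endloop
 endfacet
 facet normal -0.237 0.960 0.147
  outer loop
   vertex 1.6 3.5 2.8
   vertex 2.1 3.7 2.3
   vertex 0.2 3.4 1.2
  endloop
 endfacet
 facet normal -0.157 0.961 0.228
  outer loop
   vertex 1.6 3.5 2.8
   vertex 3.7 3.7 3.4
   vertex 2.1 3.7 2.3
  endloop
 endfacet
 facet normal -0.358 -0.788 -0.501
  outer loop
   vertex 3.1 1.6 0.9
   vertex 3.2 1.3 1.3
   vertex 1.0 3.0 0.2
  endloop
 endfacet
 facet normal -0.115 -0.577 -0.808
  outer loop
   vertex 3.1 1.6 0.9
   vertex 1.0 3.0 0.2
   vertex 2.7 2.1 0.6
  endloop
 endfacet
 facet normal 0.841 -0.310 -0.443
  outer loop
   vertex 3.1 1.6 0.9
   vertex 3.4 2.7 0.7
   vertex 3.2 1.3 1.3
  endloop
 endfacet
 facet normal 0.351 -0.259 -0.900
  outer loop
   vertex 3.1 1.6 0.9
   vertex 2.7 2.1 0.6
   vertex 3.4 2.7 0.7
  endloop
 endfacet
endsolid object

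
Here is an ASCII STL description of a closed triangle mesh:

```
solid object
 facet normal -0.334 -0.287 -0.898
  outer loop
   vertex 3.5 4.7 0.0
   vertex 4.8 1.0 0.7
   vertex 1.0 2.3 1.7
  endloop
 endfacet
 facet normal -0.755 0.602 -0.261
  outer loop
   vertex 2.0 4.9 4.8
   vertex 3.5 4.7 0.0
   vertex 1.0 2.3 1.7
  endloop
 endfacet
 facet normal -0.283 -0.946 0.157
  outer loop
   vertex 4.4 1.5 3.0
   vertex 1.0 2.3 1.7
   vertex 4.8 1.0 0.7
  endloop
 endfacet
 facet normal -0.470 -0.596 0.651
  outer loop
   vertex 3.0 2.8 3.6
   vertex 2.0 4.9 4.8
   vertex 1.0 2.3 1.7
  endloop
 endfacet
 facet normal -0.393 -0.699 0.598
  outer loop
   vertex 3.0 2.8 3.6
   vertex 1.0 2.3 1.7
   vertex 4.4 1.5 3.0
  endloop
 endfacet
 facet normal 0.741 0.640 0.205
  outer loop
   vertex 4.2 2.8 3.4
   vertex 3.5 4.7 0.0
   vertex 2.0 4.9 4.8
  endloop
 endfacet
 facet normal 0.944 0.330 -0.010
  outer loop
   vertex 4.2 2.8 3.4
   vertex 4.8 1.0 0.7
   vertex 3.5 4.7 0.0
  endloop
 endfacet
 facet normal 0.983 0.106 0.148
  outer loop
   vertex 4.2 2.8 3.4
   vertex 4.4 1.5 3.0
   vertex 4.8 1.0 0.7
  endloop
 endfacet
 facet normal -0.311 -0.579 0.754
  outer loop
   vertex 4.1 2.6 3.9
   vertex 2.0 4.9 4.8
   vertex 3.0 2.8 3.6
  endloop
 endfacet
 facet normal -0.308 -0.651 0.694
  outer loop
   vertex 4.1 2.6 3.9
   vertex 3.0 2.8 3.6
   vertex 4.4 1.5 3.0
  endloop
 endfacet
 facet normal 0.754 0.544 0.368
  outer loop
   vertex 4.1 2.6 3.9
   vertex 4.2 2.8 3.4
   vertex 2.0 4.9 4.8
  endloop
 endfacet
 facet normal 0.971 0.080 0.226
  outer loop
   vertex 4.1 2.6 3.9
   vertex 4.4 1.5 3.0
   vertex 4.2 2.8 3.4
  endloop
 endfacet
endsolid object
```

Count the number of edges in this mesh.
18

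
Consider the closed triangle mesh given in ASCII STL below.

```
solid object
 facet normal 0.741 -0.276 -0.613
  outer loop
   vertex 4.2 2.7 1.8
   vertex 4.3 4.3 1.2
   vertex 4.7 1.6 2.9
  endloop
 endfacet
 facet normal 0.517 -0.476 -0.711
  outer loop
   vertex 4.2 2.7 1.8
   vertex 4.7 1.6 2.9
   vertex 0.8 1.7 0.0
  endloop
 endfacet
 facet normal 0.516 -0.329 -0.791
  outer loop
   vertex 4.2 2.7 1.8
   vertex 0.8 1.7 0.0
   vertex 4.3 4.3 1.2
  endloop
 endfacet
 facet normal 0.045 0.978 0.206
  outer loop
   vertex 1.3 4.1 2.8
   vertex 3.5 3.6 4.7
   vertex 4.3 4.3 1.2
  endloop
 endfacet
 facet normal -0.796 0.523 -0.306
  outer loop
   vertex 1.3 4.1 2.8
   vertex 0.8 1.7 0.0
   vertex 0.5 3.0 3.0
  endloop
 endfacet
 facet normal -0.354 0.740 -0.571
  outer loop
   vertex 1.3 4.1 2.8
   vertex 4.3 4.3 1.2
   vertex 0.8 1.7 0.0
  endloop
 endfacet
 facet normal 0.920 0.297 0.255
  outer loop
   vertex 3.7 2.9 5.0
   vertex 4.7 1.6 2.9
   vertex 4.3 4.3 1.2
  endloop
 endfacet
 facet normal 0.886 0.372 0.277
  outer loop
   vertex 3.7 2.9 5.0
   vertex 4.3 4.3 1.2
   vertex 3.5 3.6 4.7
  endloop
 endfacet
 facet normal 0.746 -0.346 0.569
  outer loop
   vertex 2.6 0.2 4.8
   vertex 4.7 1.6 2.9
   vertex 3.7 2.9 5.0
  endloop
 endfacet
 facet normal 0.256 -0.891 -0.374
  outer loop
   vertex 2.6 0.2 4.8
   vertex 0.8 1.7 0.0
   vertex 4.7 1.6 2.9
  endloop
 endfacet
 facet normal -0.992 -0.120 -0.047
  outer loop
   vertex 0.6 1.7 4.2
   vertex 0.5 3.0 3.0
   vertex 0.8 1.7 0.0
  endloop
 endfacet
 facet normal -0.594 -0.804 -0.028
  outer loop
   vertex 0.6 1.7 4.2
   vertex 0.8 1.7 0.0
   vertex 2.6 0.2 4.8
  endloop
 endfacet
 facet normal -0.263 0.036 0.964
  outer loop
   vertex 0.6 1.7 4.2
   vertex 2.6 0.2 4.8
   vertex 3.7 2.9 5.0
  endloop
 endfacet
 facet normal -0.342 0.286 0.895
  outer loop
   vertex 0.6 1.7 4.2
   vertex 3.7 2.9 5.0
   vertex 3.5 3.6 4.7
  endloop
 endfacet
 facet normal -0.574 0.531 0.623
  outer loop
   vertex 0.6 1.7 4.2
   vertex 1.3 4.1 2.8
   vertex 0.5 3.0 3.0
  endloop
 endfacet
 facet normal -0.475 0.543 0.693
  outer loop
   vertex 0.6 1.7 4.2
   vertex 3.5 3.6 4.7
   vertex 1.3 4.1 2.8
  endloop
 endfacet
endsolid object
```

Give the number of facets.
16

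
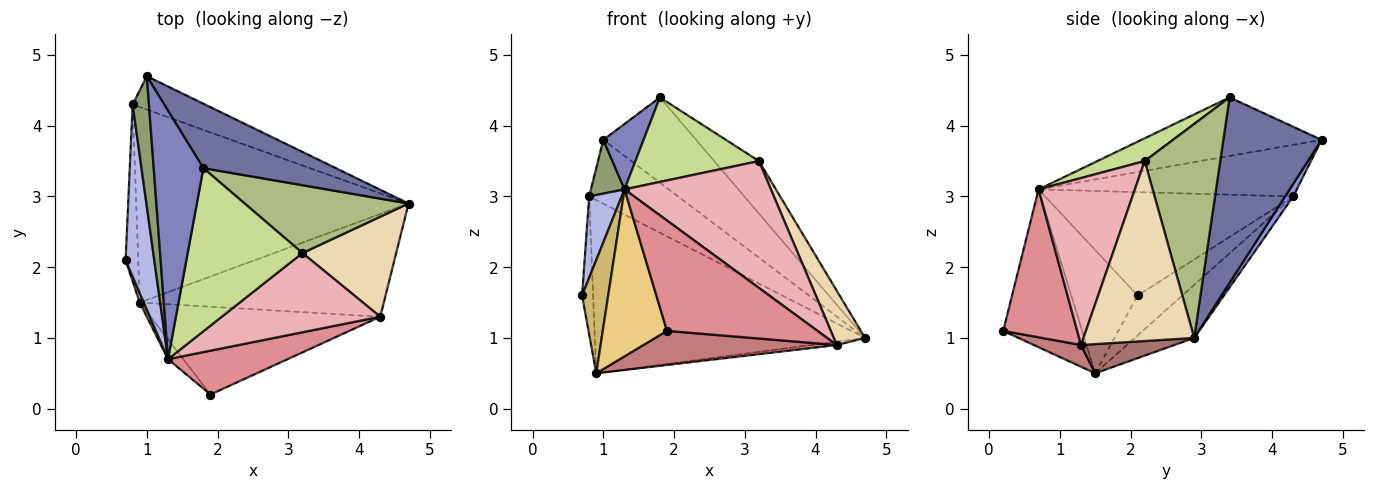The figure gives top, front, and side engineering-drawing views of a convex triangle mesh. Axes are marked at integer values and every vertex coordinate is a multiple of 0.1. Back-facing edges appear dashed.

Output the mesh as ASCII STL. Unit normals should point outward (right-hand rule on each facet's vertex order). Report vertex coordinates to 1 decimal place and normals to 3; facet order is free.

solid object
 facet normal 0.645 0.610 0.461
  outer loop
   vertex 1.8 3.4 4.4
   vertex 4.7 2.9 1.0
   vertex 1.0 4.7 3.8
  endloop
 endfacet
 facet normal -0.752 -0.168 0.638
  outer loop
   vertex 1.3 0.7 3.1
   vertex 1.8 3.4 4.4
   vertex 1.0 4.7 3.8
  endloop
 endfacet
 facet normal 0.080 0.883 -0.462
  outer loop
   vertex 0.8 4.3 3.0
   vertex 1.0 4.7 3.8
   vertex 4.7 2.9 1.0
  endloop
 endfacet
 facet normal -0.956 -0.125 0.265
  outer loop
   vertex 0.8 4.3 3.0
   vertex 0.7 2.1 1.6
   vertex 1.3 0.7 3.1
  endloop
 endfacet
 facet normal -0.947 -0.123 0.298
  outer loop
   vertex 0.8 4.3 3.0
   vertex 1.3 0.7 3.1
   vertex 1.0 4.7 3.8
  endloop
 endfacet
 facet normal 0.718 0.426 0.550
  outer loop
   vertex 3.2 2.2 3.5
   vertex 4.7 2.9 1.0
   vertex 1.8 3.4 4.4
  endloop
 endfacet
 facet normal 0.174 -0.453 0.874
  outer loop
   vertex 3.2 2.2 3.5
   vertex 1.8 3.4 4.4
   vertex 1.3 0.7 3.1
  endloop
 endfacet
 facet normal -0.928 0.229 -0.294
  outer loop
   vertex 0.9 1.5 0.5
   vertex 0.7 2.1 1.6
   vertex 0.8 4.3 3.0
  endloop
 endfacet
 facet normal -0.144 0.656 -0.741
  outer loop
   vertex 0.9 1.5 0.5
   vertex 0.8 4.3 3.0
   vertex 4.7 2.9 1.0
  endloop
 endfacet
 facet normal -0.930 -0.366 0.030
  outer loop
   vertex 0.9 1.5 0.5
   vertex 1.3 0.7 3.1
   vertex 0.7 2.1 1.6
  endloop
 endfacet
 facet normal -0.773 -0.629 -0.075
  outer loop
   vertex 0.9 1.5 0.5
   vertex 1.9 0.2 1.1
   vertex 1.3 0.7 3.1
  endloop
 endfacet
 facet normal 0.860 -0.243 0.448
  outer loop
   vertex 4.3 1.3 0.9
   vertex 4.7 2.9 1.0
   vertex 3.2 2.2 3.5
  endloop
 endfacet
 facet normal 0.119 0.032 -0.992
  outer loop
   vertex 4.3 1.3 0.9
   vertex 0.9 1.5 0.5
   vertex 4.7 2.9 1.0
  endloop
 endfacet
 facet normal 0.088 -0.361 -0.928
  outer loop
   vertex 4.3 1.3 0.9
   vertex 1.9 0.2 1.1
   vertex 0.9 1.5 0.5
  endloop
 endfacet
 facet normal 0.415 -0.845 0.336
  outer loop
   vertex 4.3 1.3 0.9
   vertex 1.3 0.7 3.1
   vertex 1.9 0.2 1.1
  endloop
 endfacet
 facet normal 0.487 -0.741 0.463
  outer loop
   vertex 4.3 1.3 0.9
   vertex 3.2 2.2 3.5
   vertex 1.3 0.7 3.1
  endloop
 endfacet
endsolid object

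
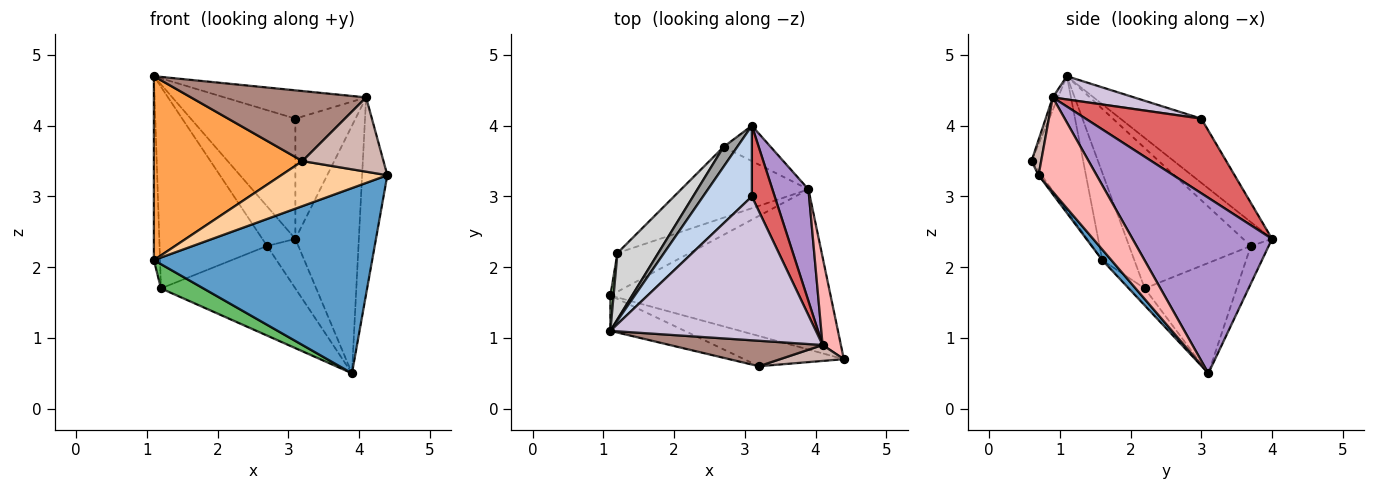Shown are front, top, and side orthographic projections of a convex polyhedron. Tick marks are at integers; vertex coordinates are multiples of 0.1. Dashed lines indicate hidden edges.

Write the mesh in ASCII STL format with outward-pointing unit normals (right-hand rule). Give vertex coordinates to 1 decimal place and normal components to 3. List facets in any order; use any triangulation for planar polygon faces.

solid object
 facet normal 0.032 -0.756 -0.654
  outer loop
   vertex 1.1 1.6 2.1
   vertex 3.9 3.1 0.5
   vertex 4.4 0.7 3.3
  endloop
 endfacet
 facet normal -0.555 0.717 0.422
  outer loop
   vertex 3.1 3.0 4.1
   vertex 3.1 4.0 2.4
   vertex 1.1 1.1 4.7
  endloop
 endfacet
 facet normal -0.323 -0.929 -0.179
  outer loop
   vertex 3.2 0.6 3.5
   vertex 1.1 1.1 4.7
   vertex 1.1 1.6 2.1
  endloop
 endfacet
 facet normal -0.024 -0.830 -0.557
  outer loop
   vertex 3.2 0.6 3.5
   vertex 1.1 1.6 2.1
   vertex 4.4 0.7 3.3
  endloop
 endfacet
 facet normal -0.195 -0.521 -0.831
  outer loop
   vertex 1.2 2.2 1.7
   vertex 3.9 3.1 0.5
   vertex 1.1 1.6 2.1
  endloop
 endfacet
 facet normal -0.982 0.188 0.036
  outer loop
   vertex 1.2 2.2 1.7
   vertex 1.1 1.6 2.1
   vertex 1.1 1.1 4.7
  endloop
 endfacet
 facet normal 0.856 0.445 0.262
  outer loop
   vertex 4.1 0.9 4.4
   vertex 3.1 4.0 2.4
   vertex 3.1 3.0 4.1
  endloop
 endfacet
 facet normal 0.903 0.392 0.175
  outer loop
   vertex 4.1 0.9 4.4
   vertex 4.4 0.7 3.3
   vertex 3.9 3.1 0.5
  endloop
 endfacet
 facet normal 0.895 0.407 0.184
  outer loop
   vertex 4.1 0.9 4.4
   vertex 3.9 3.1 0.5
   vertex 3.1 4.0 2.4
  endloop
 endfacet
 facet normal 0.110 0.192 0.975
  outer loop
   vertex 4.1 0.9 4.4
   vertex 3.1 3.0 4.1
   vertex 1.1 1.1 4.7
  endloop
 endfacet
 facet normal -0.028 -0.939 0.342
  outer loop
   vertex 4.1 0.9 4.4
   vertex 1.1 1.1 4.7
   vertex 3.2 0.6 3.5
  endloop
 endfacet
 facet normal 0.116 -0.971 0.208
  outer loop
   vertex 4.1 0.9 4.4
   vertex 3.2 0.6 3.5
   vertex 4.4 0.7 3.3
  endloop
 endfacet
 facet normal -0.422 0.738 -0.527
  outer loop
   vertex 2.7 3.7 2.3
   vertex 3.1 4.0 2.4
   vertex 3.9 3.1 0.5
  endloop
 endfacet
 facet normal -0.473 0.691 -0.546
  outer loop
   vertex 2.7 3.7 2.3
   vertex 3.9 3.1 0.5
   vertex 1.2 2.2 1.7
  endloop
 endfacet
 facet normal -0.616 0.704 0.352
  outer loop
   vertex 2.7 3.7 2.3
   vertex 1.1 1.1 4.7
   vertex 3.1 4.0 2.4
  endloop
 endfacet
 facet normal -0.732 0.647 0.213
  outer loop
   vertex 2.7 3.7 2.3
   vertex 1.2 2.2 1.7
   vertex 1.1 1.1 4.7
  endloop
 endfacet
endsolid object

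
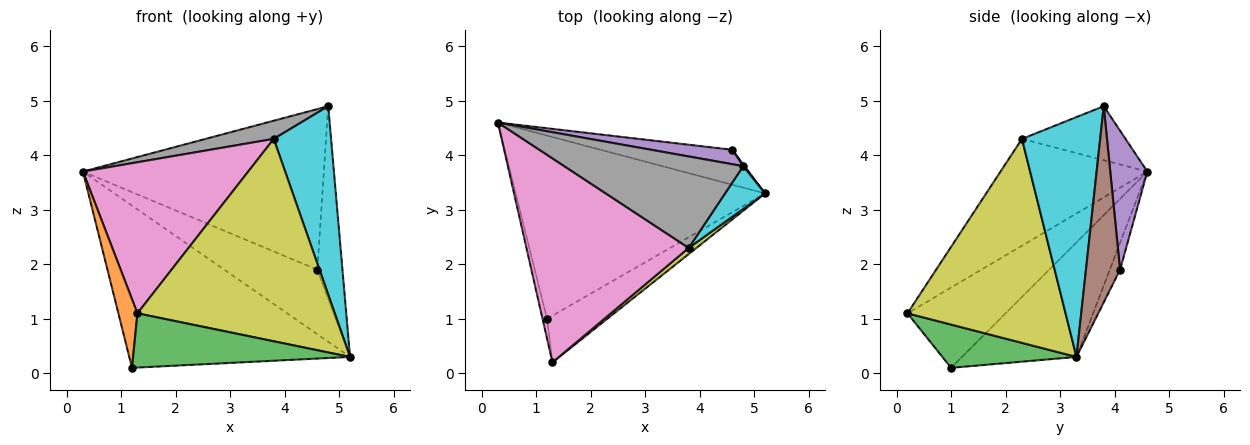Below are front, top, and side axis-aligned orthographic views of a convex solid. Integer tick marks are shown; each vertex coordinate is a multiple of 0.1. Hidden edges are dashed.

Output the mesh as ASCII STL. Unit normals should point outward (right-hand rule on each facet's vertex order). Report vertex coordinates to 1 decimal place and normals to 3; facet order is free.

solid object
 facet normal -0.325 0.627 -0.708
  outer loop
   vertex 1.2 1.0 0.1
   vertex 0.3 4.6 3.7
   vertex 5.2 3.3 0.3
  endloop
 endfacet
 facet normal -0.980 -0.191 -0.054
  outer loop
   vertex 1.2 1.0 0.1
   vertex 1.3 0.2 1.1
   vertex 0.3 4.6 3.7
  endloop
 endfacet
 facet normal 0.424 -0.686 -0.591
  outer loop
   vertex 1.2 1.0 0.1
   vertex 5.2 3.3 0.3
   vertex 1.3 0.2 1.1
  endloop
 endfacet
 facet normal -0.097 0.875 -0.474
  outer loop
   vertex 4.6 4.1 1.9
   vertex 5.2 3.3 0.3
   vertex 0.3 4.6 3.7
  endloop
 endfacet
 facet normal 0.151 0.985 0.088
  outer loop
   vertex 4.6 4.1 1.9
   vertex 0.3 4.6 3.7
   vertex 4.8 3.8 4.9
  endloop
 endfacet
 facet normal 0.805 0.593 0.006
  outer loop
   vertex 4.6 4.1 1.9
   vertex 4.8 3.8 4.9
   vertex 5.2 3.3 0.3
  endloop
 endfacet
 facet normal -0.467 -0.526 0.710
  outer loop
   vertex 3.8 2.3 4.3
   vertex 0.3 4.6 3.7
   vertex 1.3 0.2 1.1
  endloop
 endfacet
 facet normal -0.284 -0.187 0.940
  outer loop
   vertex 3.8 2.3 4.3
   vertex 4.8 3.8 4.9
   vertex 0.3 4.6 3.7
  endloop
 endfacet
 facet normal 0.625 -0.780 0.024
  outer loop
   vertex 3.8 2.3 4.3
   vertex 1.3 0.2 1.1
   vertex 5.2 3.3 0.3
  endloop
 endfacet
 facet normal 0.799 -0.586 0.133
  outer loop
   vertex 3.8 2.3 4.3
   vertex 5.2 3.3 0.3
   vertex 4.8 3.8 4.9
  endloop
 endfacet
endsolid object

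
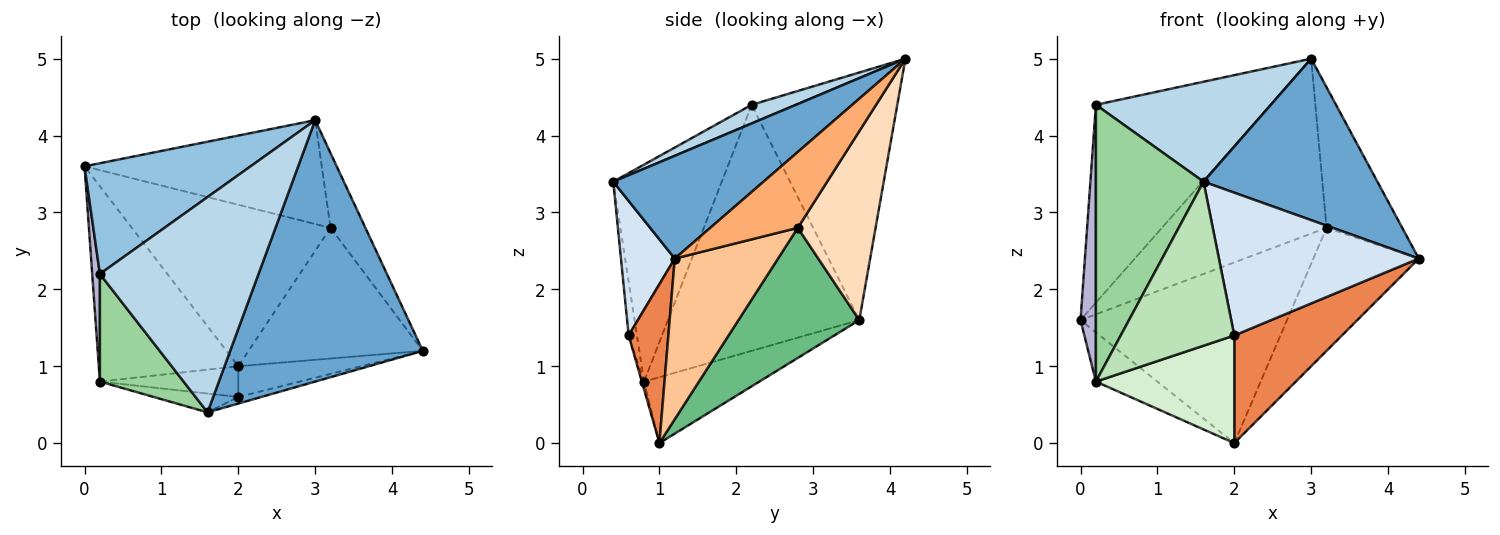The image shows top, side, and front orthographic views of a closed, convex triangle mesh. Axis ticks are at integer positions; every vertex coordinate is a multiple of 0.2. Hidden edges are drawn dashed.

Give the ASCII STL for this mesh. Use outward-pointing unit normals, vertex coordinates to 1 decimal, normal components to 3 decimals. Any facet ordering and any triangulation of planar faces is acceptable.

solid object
 facet normal 0.413 -0.478 0.775
  outer loop
   vertex 3.0 4.2 5.0
   vertex 1.6 0.4 3.4
   vertex 4.4 1.2 2.4
  endloop
 endfacet
 facet normal -0.589 0.706 0.395
  outer loop
   vertex 0.2 2.2 4.4
   vertex 3.0 4.2 5.0
   vertex 0.0 3.6 1.6
  endloop
 endfacet
 facet normal 0.106 -0.419 0.902
  outer loop
   vertex 0.2 2.2 4.4
   vertex 1.6 0.4 3.4
   vertex 3.0 4.2 5.0
  endloop
 endfacet
 facet normal 0.260 -0.965 -0.045
  outer loop
   vertex 2.0 0.6 1.4
   vertex 4.4 1.2 2.4
   vertex 1.6 0.4 3.4
  endloop
 endfacet
 facet normal 0.334 -0.906 -0.259
  outer loop
   vertex 2.0 0.6 1.4
   vertex 2.0 1.0 0.0
   vertex 4.4 1.2 2.4
  endloop
 endfacet
 facet normal 0.714 0.618 -0.328
  outer loop
   vertex 3.2 2.8 2.8
   vertex 3.0 4.2 5.0
   vertex 4.4 1.2 2.4
  endloop
 endfacet
 facet normal 0.557 0.569 -0.605
  outer loop
   vertex 3.2 2.8 2.8
   vertex 4.4 1.2 2.4
   vertex 2.0 1.0 0.0
  endloop
 endfacet
 facet normal 0.376 0.797 -0.473
  outer loop
   vertex 3.2 2.8 2.8
   vertex 0.0 3.6 1.6
   vertex 3.0 4.2 5.0
  endloop
 endfacet
 facet normal 0.400 0.683 -0.611
  outer loop
   vertex 3.2 2.8 2.8
   vertex 2.0 1.0 0.0
   vertex 0.0 3.6 1.6
  endloop
 endfacet
 facet normal -0.685 -0.679 0.264
  outer loop
   vertex 0.2 0.8 0.8
   vertex 1.6 0.4 3.4
   vertex 0.2 2.2 4.4
  endloop
 endfacet
 facet normal -0.072 -0.991 -0.114
  outer loop
   vertex 0.2 0.8 0.8
   vertex 2.0 0.6 1.4
   vertex 1.6 0.4 3.4
  endloop
 endfacet
 facet normal -0.015 -0.961 -0.275
  outer loop
   vertex 0.2 0.8 0.8
   vertex 2.0 1.0 0.0
   vertex 2.0 0.6 1.4
  endloop
 endfacet
 facet normal -0.416 0.222 -0.882
  outer loop
   vertex 0.2 0.8 0.8
   vertex 0.0 3.6 1.6
   vertex 2.0 1.0 0.0
  endloop
 endfacet
 facet normal -0.996 -0.080 0.031
  outer loop
   vertex 0.2 0.8 0.8
   vertex 0.2 2.2 4.4
   vertex 0.0 3.6 1.6
  endloop
 endfacet
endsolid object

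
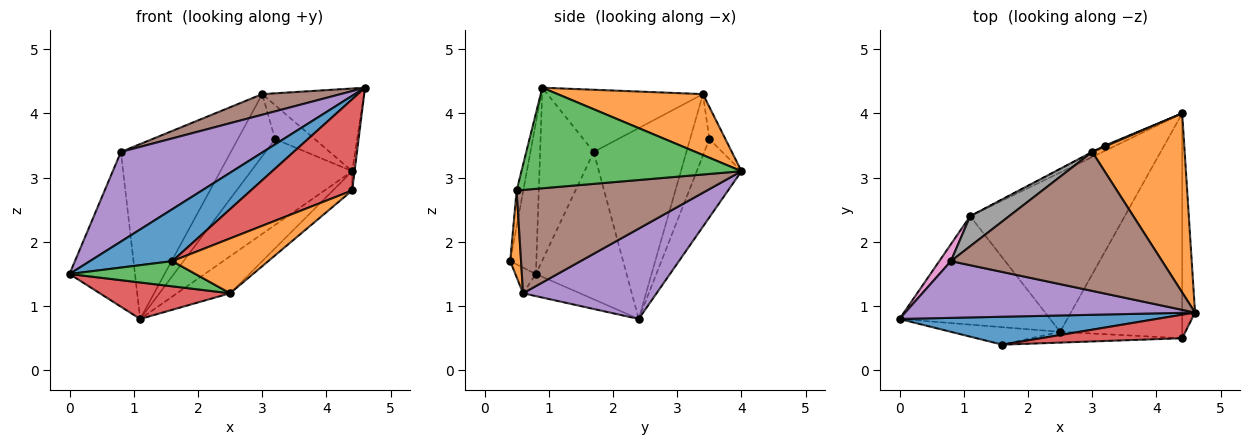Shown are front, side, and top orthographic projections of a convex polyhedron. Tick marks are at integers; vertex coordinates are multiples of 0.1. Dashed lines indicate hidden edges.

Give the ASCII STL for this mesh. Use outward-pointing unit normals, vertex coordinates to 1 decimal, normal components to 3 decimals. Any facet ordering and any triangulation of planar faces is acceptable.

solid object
 facet normal -0.269 -0.848 0.456
  outer loop
   vertex 1.6 0.4 1.7
   vertex 4.6 0.9 4.4
   vertex 0.0 0.8 1.5
  endloop
 endfacet
 facet normal 0.514 0.360 0.779
  outer loop
   vertex 3.0 3.4 4.3
   vertex 4.6 0.9 4.4
   vertex 4.4 4.0 3.1
  endloop
 endfacet
 facet normal 0.992 0.011 -0.127
  outer loop
   vertex 4.4 0.5 2.8
   vertex 4.4 4.0 3.1
   vertex 4.6 0.9 4.4
  endloop
 endfacet
 facet normal -0.064 -0.966 0.250
  outer loop
   vertex 4.4 0.5 2.8
   vertex 4.6 0.9 4.4
   vertex 1.6 0.4 1.7
  endloop
 endfacet
 facet normal -0.304 -0.805 0.509
  outer loop
   vertex 0.8 1.7 3.4
   vertex 0.0 0.8 1.5
   vertex 4.6 0.9 4.4
  endloop
 endfacet
 facet normal -0.280 -0.141 0.950
  outer loop
   vertex 0.8 1.7 3.4
   vertex 4.6 0.9 4.4
   vertex 3.0 3.4 4.3
  endloop
 endfacet
 facet normal -0.809 0.584 0.064
  outer loop
   vertex 0.8 1.7 3.4
   vertex 1.1 2.4 0.8
   vertex 0.0 0.8 1.5
  endloop
 endfacet
 facet normal -0.639 0.758 0.130
  outer loop
   vertex 0.8 1.7 3.4
   vertex 3.0 3.4 4.3
   vertex 1.1 2.4 0.8
  endloop
 endfacet
 facet normal -0.376 0.926 0.025
  outer loop
   vertex 3.2 3.5 3.6
   vertex 3.0 3.4 4.3
   vertex 4.4 4.0 3.1
  endloop
 endfacet
 facet normal -0.404 0.913 -0.056
  outer loop
   vertex 3.2 3.5 3.6
   vertex 4.4 4.0 3.1
   vertex 1.1 2.4 0.8
  endloop
 endfacet
 facet normal -0.459 0.888 -0.004
  outer loop
   vertex 3.2 3.5 3.6
   vertex 1.1 2.4 0.8
   vertex 3.0 3.4 4.3
  endloop
 endfacet
 facet normal 0.110 -0.975 -0.192
  outer loop
   vertex 2.5 0.6 1.2
   vertex 4.4 0.5 2.8
   vertex 1.6 0.4 1.7
  endloop
 endfacet
 facet normal -0.133 -0.814 -0.565
  outer loop
   vertex 2.5 0.6 1.2
   vertex 1.6 0.4 1.7
   vertex 0.0 0.8 1.5
  endloop
 endfacet
 facet normal -0.138 -0.316 -0.939
  outer loop
   vertex 2.5 0.6 1.2
   vertex 0.0 0.8 1.5
   vertex 1.1 2.4 0.8
  endloop
 endfacet
 facet normal 0.495 0.197 -0.847
  outer loop
   vertex 2.5 0.6 1.2
   vertex 1.1 2.4 0.8
   vertex 4.4 4.0 3.1
  endloop
 endfacet
 facet normal 0.645 0.065 -0.762
  outer loop
   vertex 2.5 0.6 1.2
   vertex 4.4 4.0 3.1
   vertex 4.4 0.5 2.8
  endloop
 endfacet
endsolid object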